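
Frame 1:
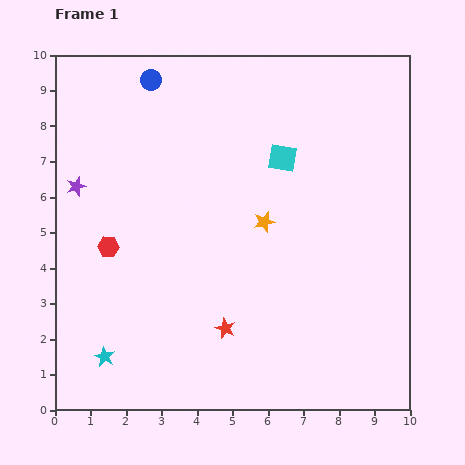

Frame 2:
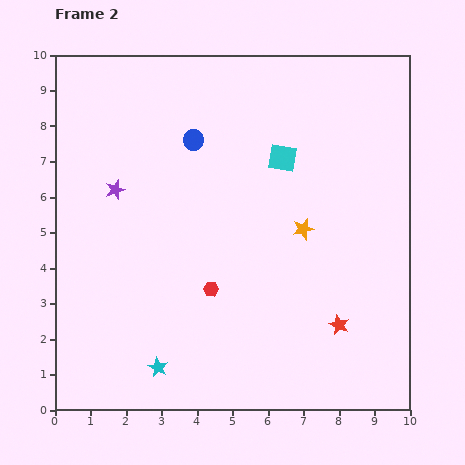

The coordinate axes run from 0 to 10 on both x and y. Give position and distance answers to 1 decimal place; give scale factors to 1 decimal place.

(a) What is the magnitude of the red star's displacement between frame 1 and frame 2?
3.2

The red star moved from (4.8, 2.3) to (8.0, 2.4), a distance of √(3.2² + 0.1²) ≈ 3.2.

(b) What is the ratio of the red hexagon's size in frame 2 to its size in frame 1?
0.7×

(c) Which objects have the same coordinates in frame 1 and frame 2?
the cyan square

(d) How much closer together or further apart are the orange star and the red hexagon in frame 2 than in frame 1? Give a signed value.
-1.4

Distance in frame 1: 4.5. Distance in frame 2: 3.1.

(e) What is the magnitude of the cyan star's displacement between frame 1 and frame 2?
1.5

The cyan star moved from (1.4, 1.5) to (2.9, 1.2), a distance of √(1.5² + 0.3²) ≈ 1.5.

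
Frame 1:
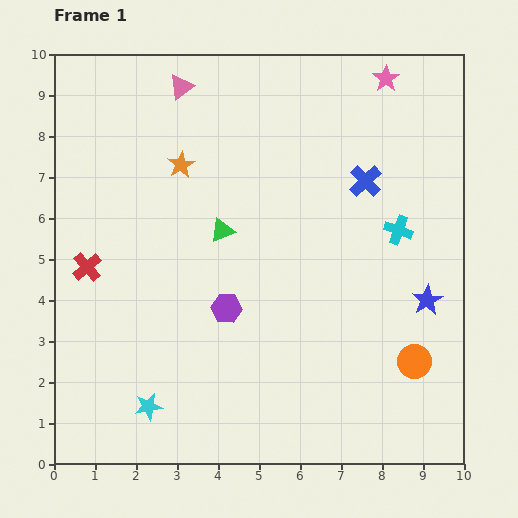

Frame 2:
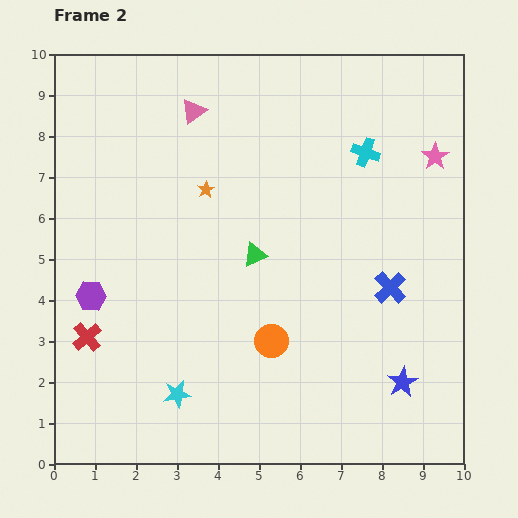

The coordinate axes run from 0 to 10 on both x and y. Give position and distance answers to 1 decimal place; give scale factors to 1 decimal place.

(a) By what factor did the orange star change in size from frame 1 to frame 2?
0.7×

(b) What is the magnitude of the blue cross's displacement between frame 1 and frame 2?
2.7

The blue cross moved from (7.6, 6.9) to (8.2, 4.3), a distance of √(0.6² + 2.6²) ≈ 2.7.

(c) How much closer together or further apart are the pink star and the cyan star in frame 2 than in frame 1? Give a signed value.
-1.3

Distance in frame 1: 9.9. Distance in frame 2: 8.6.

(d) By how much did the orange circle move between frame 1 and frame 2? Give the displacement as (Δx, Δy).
(-3.5, 0.5)

The orange circle was at (8.8, 2.5) in frame 1 and (5.3, 3.0) in frame 2.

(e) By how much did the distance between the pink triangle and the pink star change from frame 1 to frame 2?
+1.0

Distance in frame 1: 5.0. Distance in frame 2: 6.0.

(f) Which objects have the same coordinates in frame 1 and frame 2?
none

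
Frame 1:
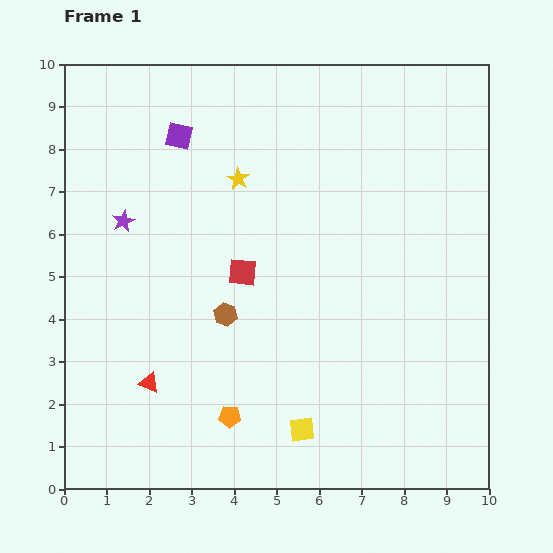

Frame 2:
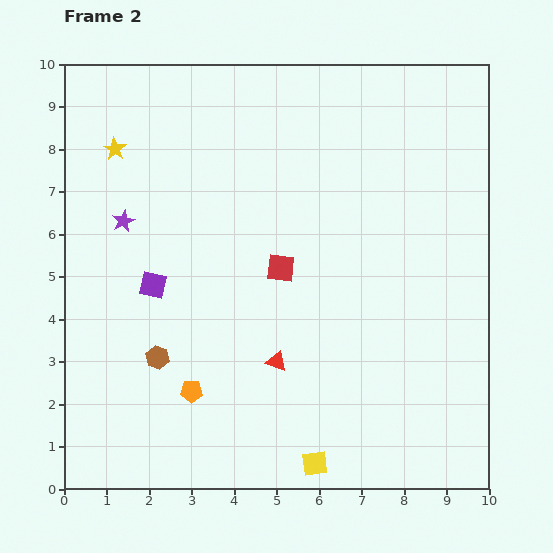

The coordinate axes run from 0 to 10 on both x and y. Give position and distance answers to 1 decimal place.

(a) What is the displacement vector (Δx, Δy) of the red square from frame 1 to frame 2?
(0.9, 0.1)

The red square was at (4.2, 5.1) in frame 1 and (5.1, 5.2) in frame 2.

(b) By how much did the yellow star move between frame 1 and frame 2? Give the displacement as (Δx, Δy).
(-2.9, 0.7)

The yellow star was at (4.1, 7.3) in frame 1 and (1.2, 8.0) in frame 2.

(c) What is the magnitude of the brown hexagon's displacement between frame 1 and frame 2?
1.9

The brown hexagon moved from (3.8, 4.1) to (2.2, 3.1), a distance of √(1.6² + 1.0²) ≈ 1.9.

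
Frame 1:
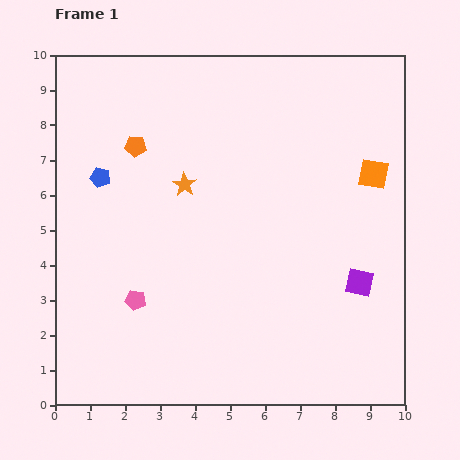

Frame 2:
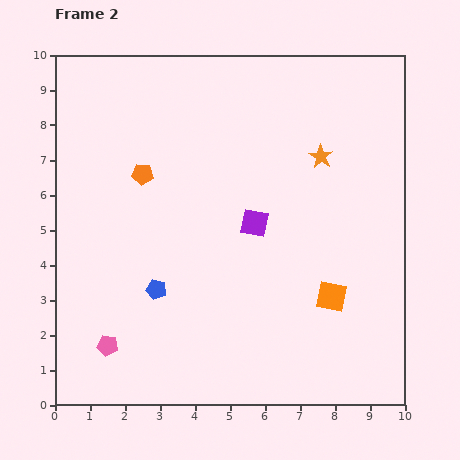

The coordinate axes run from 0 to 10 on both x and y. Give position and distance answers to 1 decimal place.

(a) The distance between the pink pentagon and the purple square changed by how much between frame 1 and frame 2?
-0.9

Distance in frame 1: 6.4. Distance in frame 2: 5.5.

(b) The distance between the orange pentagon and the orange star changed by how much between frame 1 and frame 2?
+3.3

Distance in frame 1: 1.8. Distance in frame 2: 5.1.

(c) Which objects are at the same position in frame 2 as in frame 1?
none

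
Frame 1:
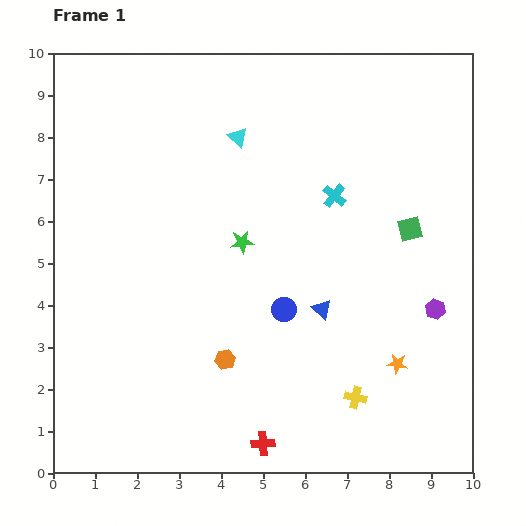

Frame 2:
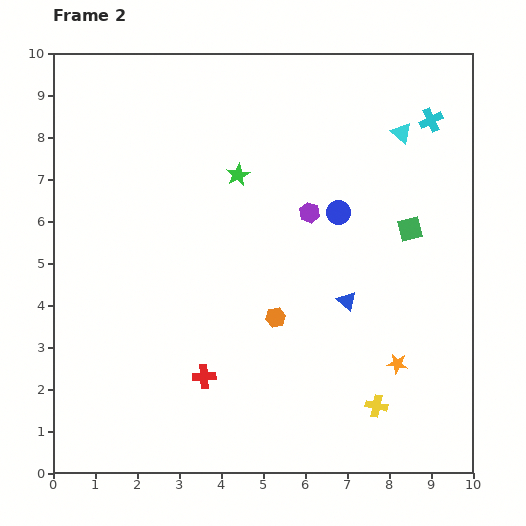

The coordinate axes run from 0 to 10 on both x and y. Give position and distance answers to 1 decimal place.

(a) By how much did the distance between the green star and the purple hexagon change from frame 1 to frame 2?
-3.0

Distance in frame 1: 4.9. Distance in frame 2: 1.9.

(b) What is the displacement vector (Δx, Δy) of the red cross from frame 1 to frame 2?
(-1.4, 1.6)

The red cross was at (5.0, 0.7) in frame 1 and (3.6, 2.3) in frame 2.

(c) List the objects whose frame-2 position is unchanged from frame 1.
the green square, the orange star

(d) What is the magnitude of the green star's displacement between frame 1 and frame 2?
1.6

The green star moved from (4.5, 5.5) to (4.4, 7.1), a distance of √(0.1² + 1.6²) ≈ 1.6.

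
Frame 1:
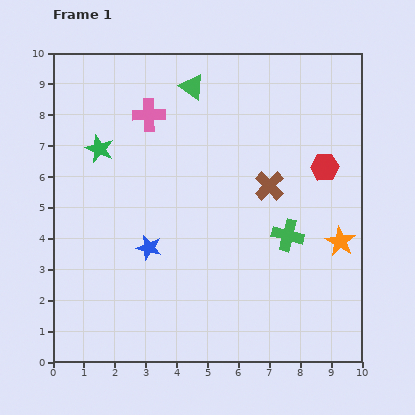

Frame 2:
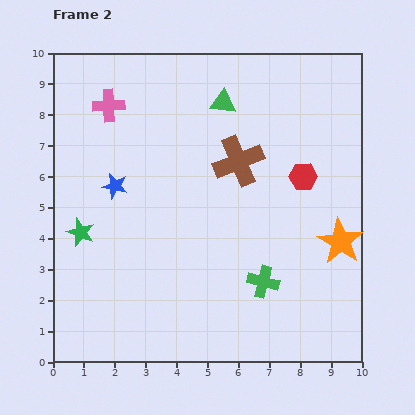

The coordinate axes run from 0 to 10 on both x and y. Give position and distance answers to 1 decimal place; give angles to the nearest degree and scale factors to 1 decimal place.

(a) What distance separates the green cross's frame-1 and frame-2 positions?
1.7

The green cross moved from (7.6, 4.1) to (6.8, 2.6), a distance of √(0.8² + 1.5²) ≈ 1.7.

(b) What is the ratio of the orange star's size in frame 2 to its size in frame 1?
1.6×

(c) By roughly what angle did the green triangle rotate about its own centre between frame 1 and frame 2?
30° counter-clockwise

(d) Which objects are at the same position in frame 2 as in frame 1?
the orange star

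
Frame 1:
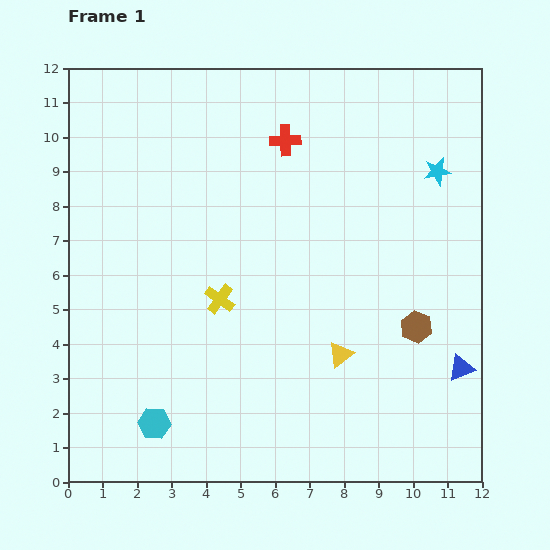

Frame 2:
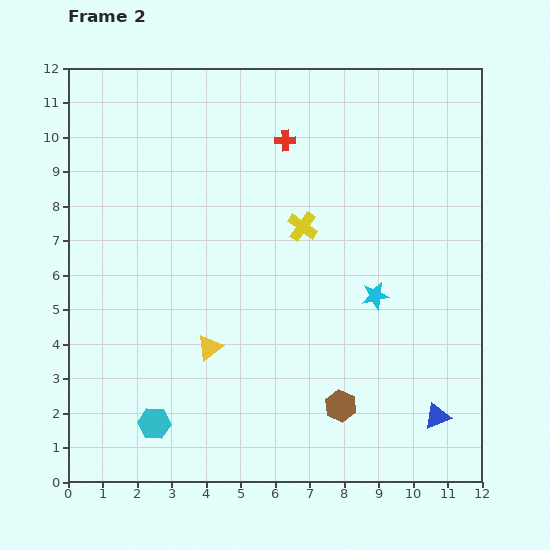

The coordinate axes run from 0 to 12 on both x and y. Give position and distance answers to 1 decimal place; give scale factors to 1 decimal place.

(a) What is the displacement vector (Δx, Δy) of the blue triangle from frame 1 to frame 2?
(-0.7, -1.4)

The blue triangle was at (11.4, 3.3) in frame 1 and (10.7, 1.9) in frame 2.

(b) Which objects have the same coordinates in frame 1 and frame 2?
the red cross, the cyan hexagon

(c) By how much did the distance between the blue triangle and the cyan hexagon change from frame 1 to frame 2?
-0.8

Distance in frame 1: 9.0. Distance in frame 2: 8.2.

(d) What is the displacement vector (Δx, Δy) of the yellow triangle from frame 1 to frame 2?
(-3.8, 0.2)

The yellow triangle was at (7.9, 3.7) in frame 1 and (4.1, 3.9) in frame 2.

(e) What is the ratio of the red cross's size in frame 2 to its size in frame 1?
0.7×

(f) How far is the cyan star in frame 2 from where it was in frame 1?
4.0

The cyan star moved from (10.7, 9.0) to (8.9, 5.4), a distance of √(1.8² + 3.6²) ≈ 4.0.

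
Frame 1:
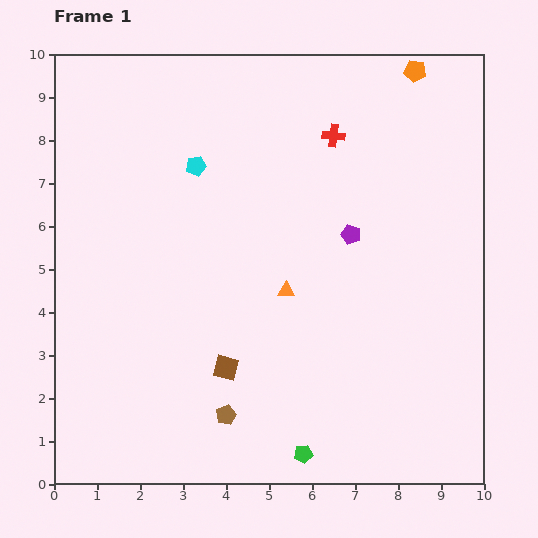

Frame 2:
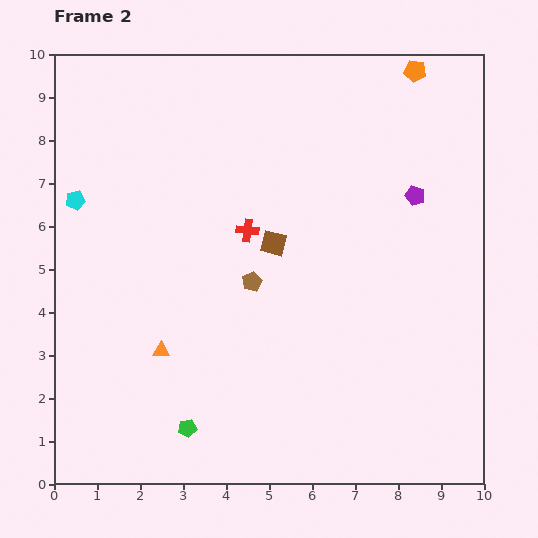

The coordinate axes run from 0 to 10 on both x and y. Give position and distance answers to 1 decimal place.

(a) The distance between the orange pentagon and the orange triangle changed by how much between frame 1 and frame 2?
+2.9

Distance in frame 1: 5.9. Distance in frame 2: 8.8.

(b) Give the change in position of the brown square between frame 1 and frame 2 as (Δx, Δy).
(1.1, 2.9)

The brown square was at (4.0, 2.7) in frame 1 and (5.1, 5.6) in frame 2.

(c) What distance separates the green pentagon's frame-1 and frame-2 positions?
2.8

The green pentagon moved from (5.8, 0.7) to (3.1, 1.3), a distance of √(2.7² + 0.6²) ≈ 2.8.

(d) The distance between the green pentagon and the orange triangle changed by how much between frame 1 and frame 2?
-1.9

Distance in frame 1: 3.8. Distance in frame 2: 1.9.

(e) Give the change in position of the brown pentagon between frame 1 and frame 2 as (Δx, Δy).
(0.6, 3.1)

The brown pentagon was at (4.0, 1.6) in frame 1 and (4.6, 4.7) in frame 2.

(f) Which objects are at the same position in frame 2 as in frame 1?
the orange pentagon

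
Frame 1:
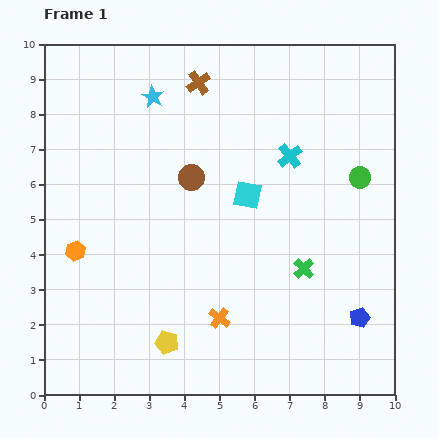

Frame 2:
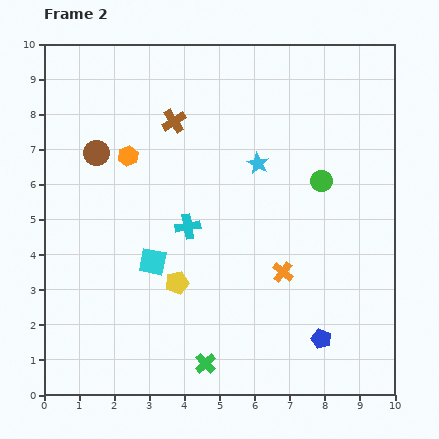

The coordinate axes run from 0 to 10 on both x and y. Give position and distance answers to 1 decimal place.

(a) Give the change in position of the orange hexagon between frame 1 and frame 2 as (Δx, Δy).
(1.5, 2.7)

The orange hexagon was at (0.9, 4.1) in frame 1 and (2.4, 6.8) in frame 2.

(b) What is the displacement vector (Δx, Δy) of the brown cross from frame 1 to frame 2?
(-0.7, -1.1)

The brown cross was at (4.4, 8.9) in frame 1 and (3.7, 7.8) in frame 2.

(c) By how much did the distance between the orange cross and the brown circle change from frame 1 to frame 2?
+2.2

Distance in frame 1: 4.1. Distance in frame 2: 6.3.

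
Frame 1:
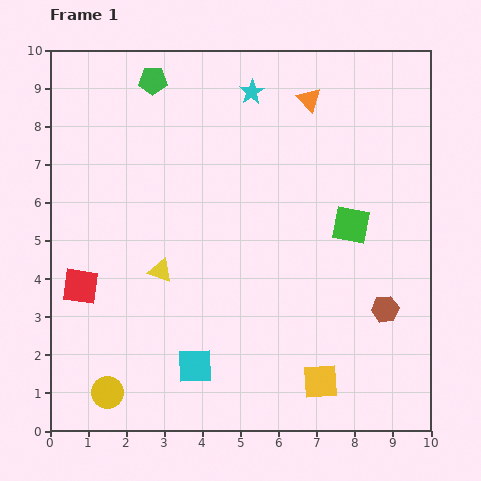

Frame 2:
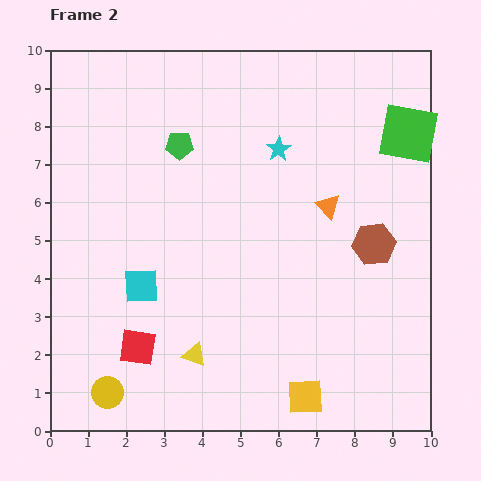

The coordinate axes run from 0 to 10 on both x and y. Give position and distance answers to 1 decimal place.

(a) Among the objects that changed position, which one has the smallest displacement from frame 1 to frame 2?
the yellow square

(moved 0.6)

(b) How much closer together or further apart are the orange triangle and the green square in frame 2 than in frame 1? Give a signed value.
-0.7

Distance in frame 1: 3.5. Distance in frame 2: 2.8.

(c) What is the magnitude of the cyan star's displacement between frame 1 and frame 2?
1.7

The cyan star moved from (5.3, 8.9) to (6.0, 7.4), a distance of √(0.7² + 1.5²) ≈ 1.7.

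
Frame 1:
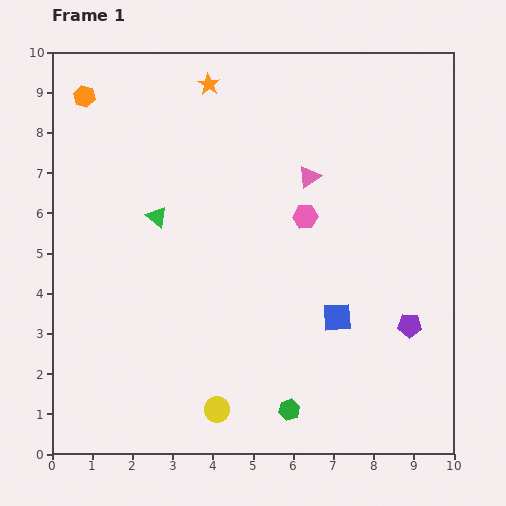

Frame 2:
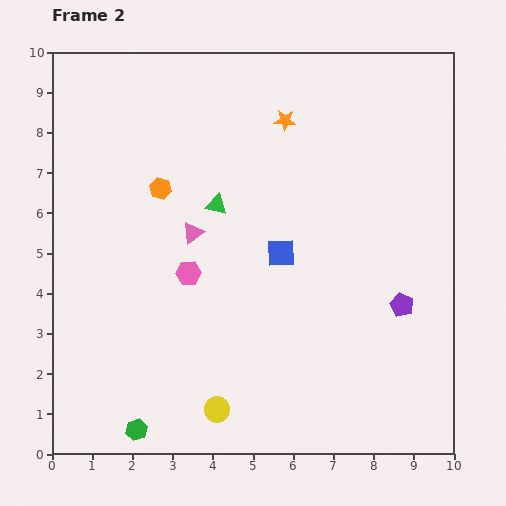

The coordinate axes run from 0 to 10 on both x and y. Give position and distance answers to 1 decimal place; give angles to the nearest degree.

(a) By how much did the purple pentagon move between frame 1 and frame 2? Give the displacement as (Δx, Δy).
(-0.2, 0.5)

The purple pentagon was at (8.9, 3.2) in frame 1 and (8.7, 3.7) in frame 2.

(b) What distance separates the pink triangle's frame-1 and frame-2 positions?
3.2

The pink triangle moved from (6.4, 6.9) to (3.5, 5.5), a distance of √(2.9² + 1.4²) ≈ 3.2.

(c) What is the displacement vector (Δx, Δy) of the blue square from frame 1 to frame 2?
(-1.4, 1.6)

The blue square was at (7.1, 3.4) in frame 1 and (5.7, 5.0) in frame 2.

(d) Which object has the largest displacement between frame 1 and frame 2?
the green hexagon

(moved 3.8; next 3.2)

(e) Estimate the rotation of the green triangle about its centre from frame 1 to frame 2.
25° counter-clockwise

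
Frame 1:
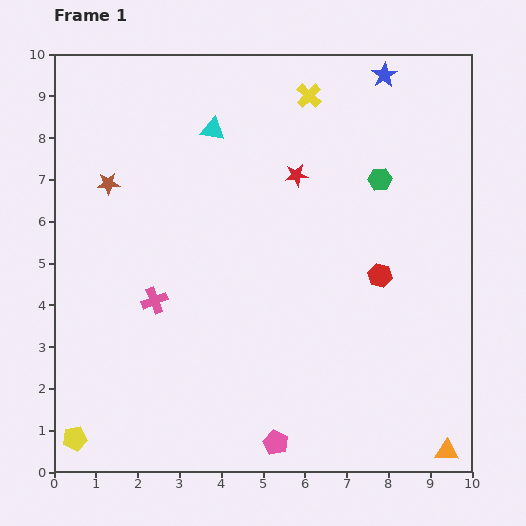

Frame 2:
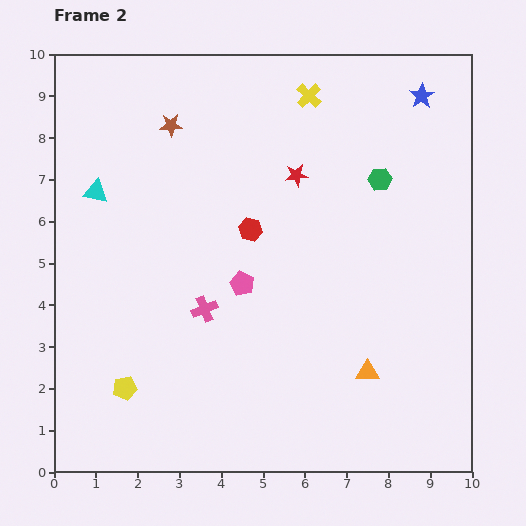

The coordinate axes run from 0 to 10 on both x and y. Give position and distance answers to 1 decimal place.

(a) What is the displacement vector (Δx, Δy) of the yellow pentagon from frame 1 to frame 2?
(1.2, 1.2)

The yellow pentagon was at (0.5, 0.8) in frame 1 and (1.7, 2.0) in frame 2.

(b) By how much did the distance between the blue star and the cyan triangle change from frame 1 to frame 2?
+3.8

Distance in frame 1: 4.3. Distance in frame 2: 8.1.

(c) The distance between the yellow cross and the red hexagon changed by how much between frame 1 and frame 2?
-1.1

Distance in frame 1: 4.6. Distance in frame 2: 3.5.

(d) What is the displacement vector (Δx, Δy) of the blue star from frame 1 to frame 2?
(0.9, -0.5)

The blue star was at (7.9, 9.5) in frame 1 and (8.8, 9.0) in frame 2.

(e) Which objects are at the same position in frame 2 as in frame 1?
the green hexagon, the red star, the yellow cross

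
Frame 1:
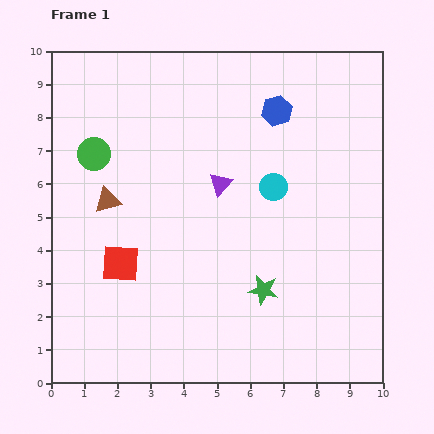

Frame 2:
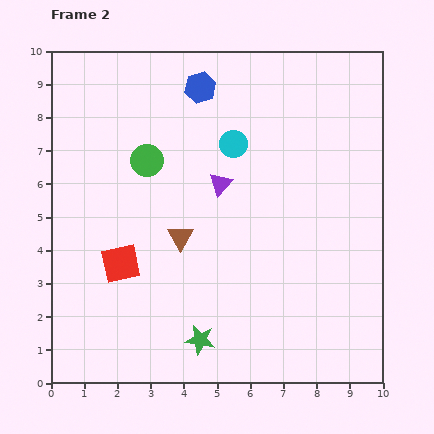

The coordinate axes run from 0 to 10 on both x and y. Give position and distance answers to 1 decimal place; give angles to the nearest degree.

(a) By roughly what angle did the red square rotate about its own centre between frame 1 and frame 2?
16° counter-clockwise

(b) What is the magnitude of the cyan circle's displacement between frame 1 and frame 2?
1.8

The cyan circle moved from (6.7, 5.9) to (5.5, 7.2), a distance of √(1.2² + 1.3²) ≈ 1.8.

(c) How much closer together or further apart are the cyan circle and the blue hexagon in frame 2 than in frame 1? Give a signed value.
-0.3

Distance in frame 1: 2.3. Distance in frame 2: 2.0.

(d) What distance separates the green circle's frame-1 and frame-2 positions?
1.6

The green circle moved from (1.3, 6.9) to (2.9, 6.7), a distance of √(1.6² + 0.2²) ≈ 1.6.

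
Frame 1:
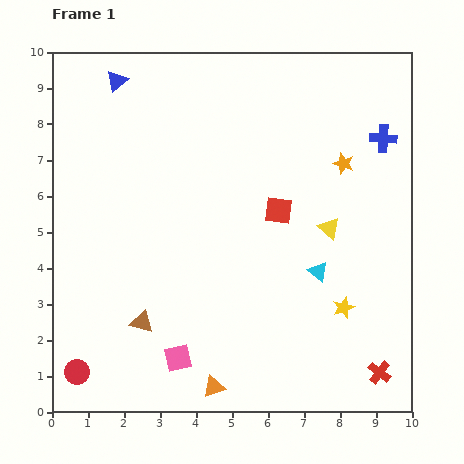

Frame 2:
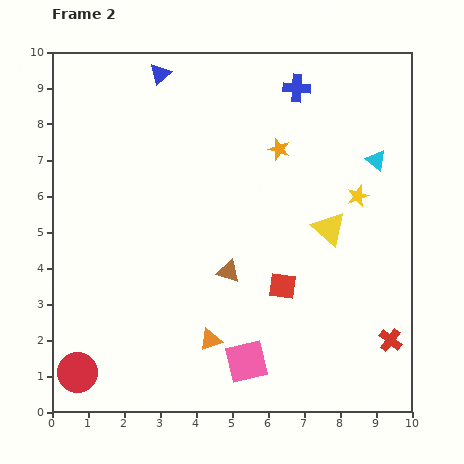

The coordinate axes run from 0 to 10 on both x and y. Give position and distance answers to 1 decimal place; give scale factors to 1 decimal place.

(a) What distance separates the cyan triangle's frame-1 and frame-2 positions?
3.5

The cyan triangle moved from (7.4, 3.9) to (9.0, 7.0), a distance of √(1.6² + 3.1²) ≈ 3.5.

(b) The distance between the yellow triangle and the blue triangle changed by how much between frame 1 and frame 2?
-0.8

Distance in frame 1: 7.2. Distance in frame 2: 6.4.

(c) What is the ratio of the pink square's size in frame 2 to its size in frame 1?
1.5×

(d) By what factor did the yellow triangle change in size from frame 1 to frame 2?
1.6×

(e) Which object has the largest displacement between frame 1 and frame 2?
the cyan triangle

(moved 3.5; next 3.1)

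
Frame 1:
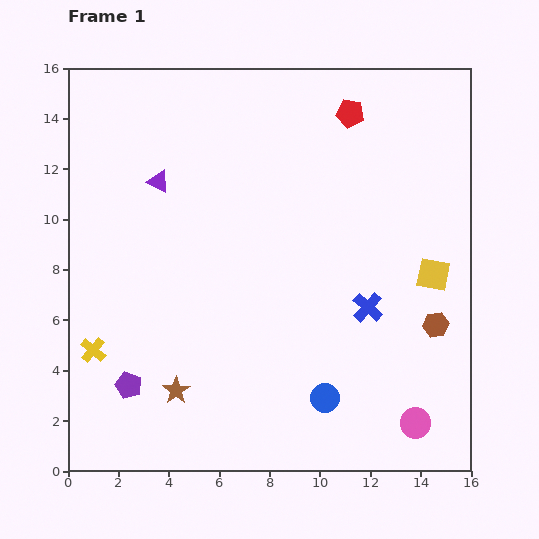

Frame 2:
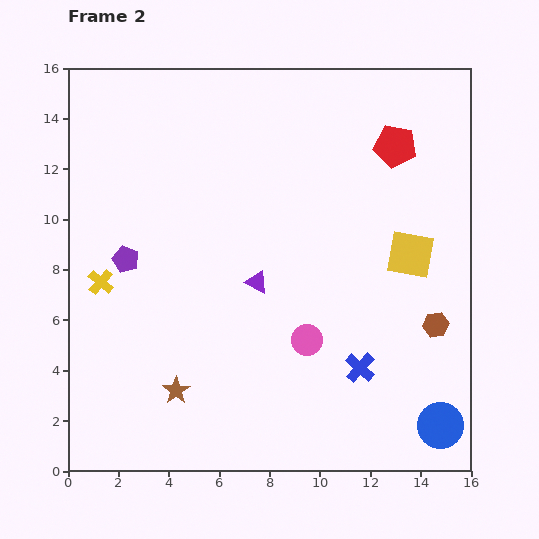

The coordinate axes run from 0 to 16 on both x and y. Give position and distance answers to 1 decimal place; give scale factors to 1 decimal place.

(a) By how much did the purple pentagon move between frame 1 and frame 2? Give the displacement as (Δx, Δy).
(-0.1, 5.0)

The purple pentagon was at (2.4, 3.4) in frame 1 and (2.3, 8.4) in frame 2.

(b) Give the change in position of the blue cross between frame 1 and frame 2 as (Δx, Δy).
(-0.3, -2.4)

The blue cross was at (11.9, 6.5) in frame 1 and (11.6, 4.1) in frame 2.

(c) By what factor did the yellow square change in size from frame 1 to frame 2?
1.4×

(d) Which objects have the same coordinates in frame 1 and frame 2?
the brown star, the brown hexagon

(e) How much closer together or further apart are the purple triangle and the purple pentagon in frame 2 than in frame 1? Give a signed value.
-2.9

Distance in frame 1: 8.2. Distance in frame 2: 5.3.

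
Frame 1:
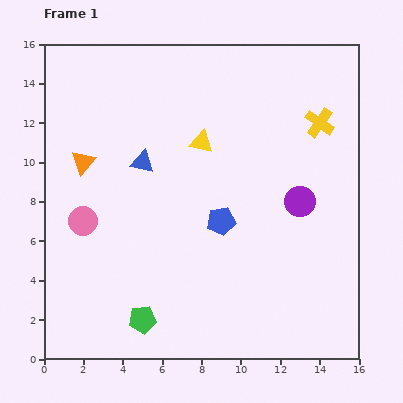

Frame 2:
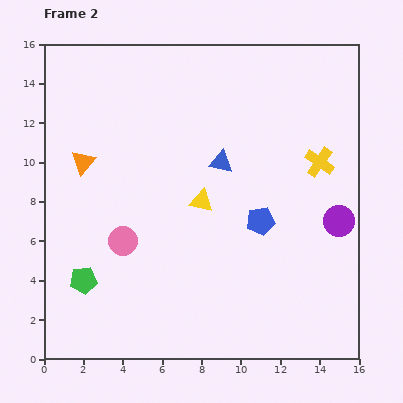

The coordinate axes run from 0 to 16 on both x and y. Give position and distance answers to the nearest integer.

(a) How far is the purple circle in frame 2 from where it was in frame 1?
2

The purple circle moved from (13, 8) to (15, 7), a distance of √(2² + 1²) ≈ 2.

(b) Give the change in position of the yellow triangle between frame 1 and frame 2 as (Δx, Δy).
(0, -3)

The yellow triangle was at (8, 11) in frame 1 and (8, 8) in frame 2.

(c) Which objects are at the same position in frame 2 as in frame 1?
the orange triangle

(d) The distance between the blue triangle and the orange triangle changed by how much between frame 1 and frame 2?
+4

Distance in frame 1: 3. Distance in frame 2: 7.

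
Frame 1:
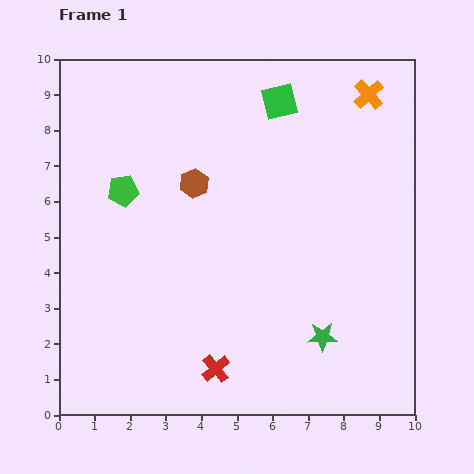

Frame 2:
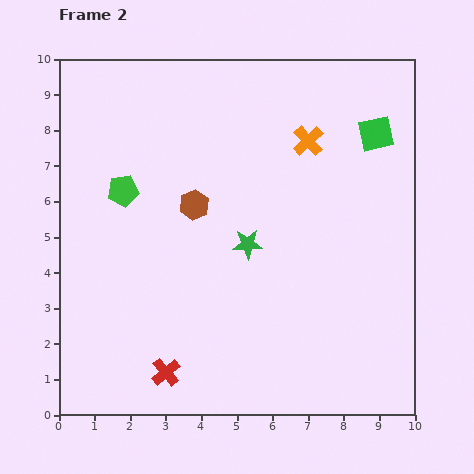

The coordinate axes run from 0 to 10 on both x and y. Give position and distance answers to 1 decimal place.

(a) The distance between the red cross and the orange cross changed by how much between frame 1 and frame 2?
-1.2

Distance in frame 1: 8.8. Distance in frame 2: 7.6.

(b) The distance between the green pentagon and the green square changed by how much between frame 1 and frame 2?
+2.2

Distance in frame 1: 5.1. Distance in frame 2: 7.3.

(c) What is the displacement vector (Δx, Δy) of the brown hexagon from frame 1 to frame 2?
(0.0, -0.6)

The brown hexagon was at (3.8, 6.5) in frame 1 and (3.8, 5.9) in frame 2.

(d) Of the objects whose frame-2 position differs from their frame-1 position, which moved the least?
the brown hexagon

(moved 0.6)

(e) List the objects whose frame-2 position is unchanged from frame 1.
the green pentagon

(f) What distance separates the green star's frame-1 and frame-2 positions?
3.3

The green star moved from (7.4, 2.2) to (5.3, 4.8), a distance of √(2.1² + 2.6²) ≈ 3.3.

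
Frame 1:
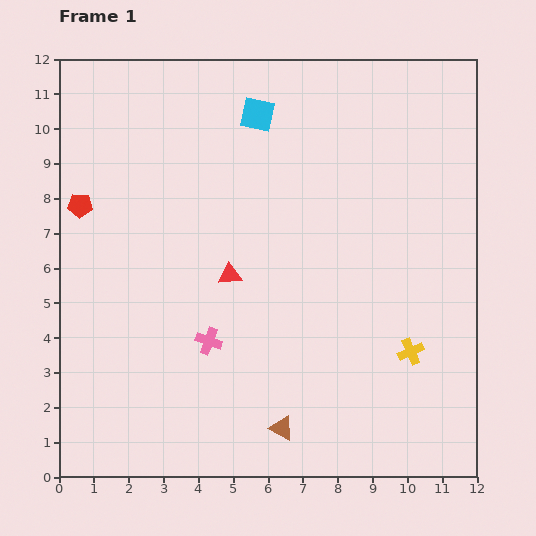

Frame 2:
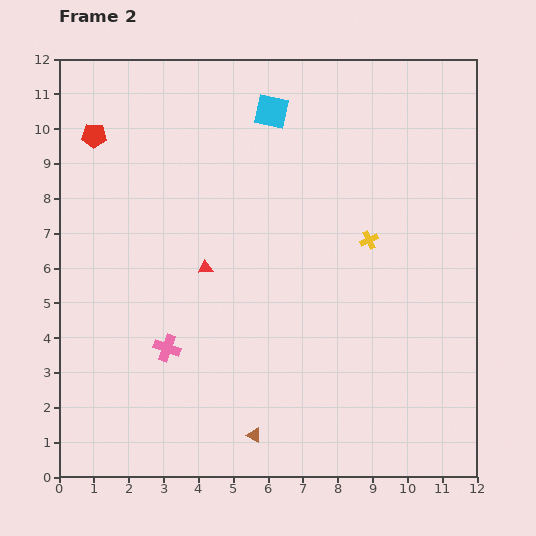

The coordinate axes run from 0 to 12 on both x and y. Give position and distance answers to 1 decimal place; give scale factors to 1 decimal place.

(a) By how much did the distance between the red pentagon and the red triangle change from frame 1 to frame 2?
+0.3

Distance in frame 1: 4.7. Distance in frame 2: 5.0.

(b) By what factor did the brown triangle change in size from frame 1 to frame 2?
0.6×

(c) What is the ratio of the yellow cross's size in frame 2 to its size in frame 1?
0.7×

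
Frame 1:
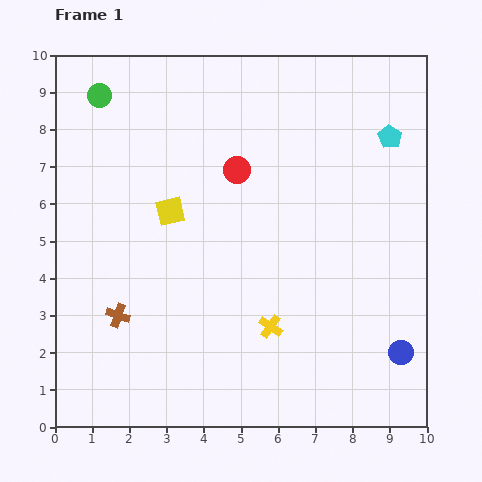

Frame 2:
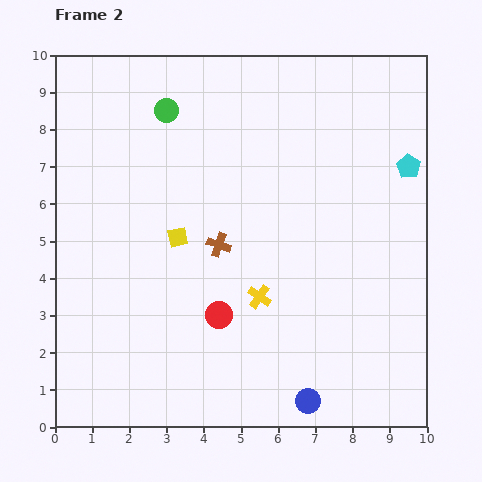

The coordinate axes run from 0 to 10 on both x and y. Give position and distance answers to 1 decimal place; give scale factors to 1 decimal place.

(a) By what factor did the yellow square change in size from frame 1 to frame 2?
0.7×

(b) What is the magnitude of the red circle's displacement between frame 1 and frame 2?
3.9

The red circle moved from (4.9, 6.9) to (4.4, 3.0), a distance of √(0.5² + 3.9²) ≈ 3.9.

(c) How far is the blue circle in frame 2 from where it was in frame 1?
2.8

The blue circle moved from (9.3, 2.0) to (6.8, 0.7), a distance of √(2.5² + 1.3²) ≈ 2.8.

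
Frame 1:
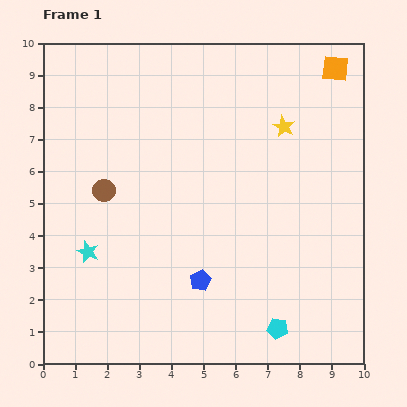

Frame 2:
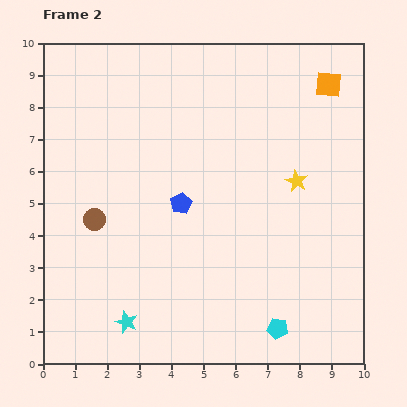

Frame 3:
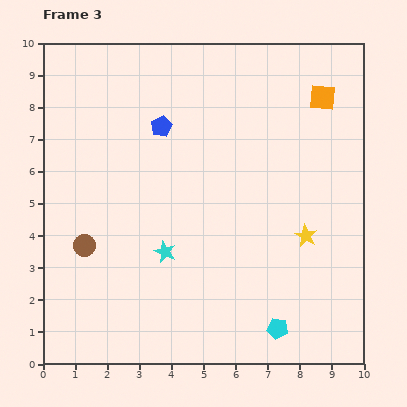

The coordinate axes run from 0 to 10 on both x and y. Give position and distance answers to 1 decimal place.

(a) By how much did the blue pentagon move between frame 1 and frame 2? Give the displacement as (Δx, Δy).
(-0.6, 2.4)

The blue pentagon was at (4.9, 2.6) in frame 1 and (4.3, 5.0) in frame 2.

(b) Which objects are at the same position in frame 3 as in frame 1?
the cyan pentagon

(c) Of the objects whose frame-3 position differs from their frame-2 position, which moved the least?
the orange square

(moved 0.4)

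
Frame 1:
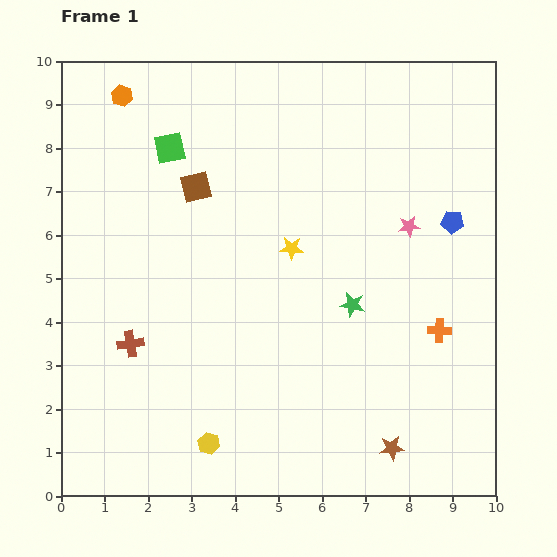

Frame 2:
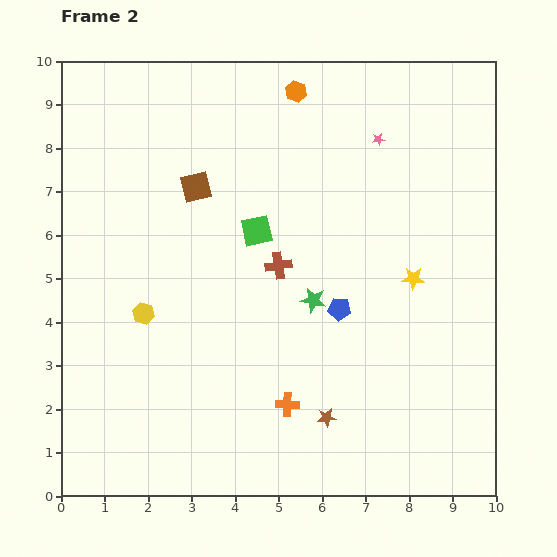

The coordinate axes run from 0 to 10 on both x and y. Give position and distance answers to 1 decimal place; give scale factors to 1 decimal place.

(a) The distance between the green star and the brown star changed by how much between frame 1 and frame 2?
-0.7

Distance in frame 1: 3.4. Distance in frame 2: 2.7.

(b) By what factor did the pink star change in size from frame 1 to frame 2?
0.6×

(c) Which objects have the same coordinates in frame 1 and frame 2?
the brown square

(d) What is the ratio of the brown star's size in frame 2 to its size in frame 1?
0.8×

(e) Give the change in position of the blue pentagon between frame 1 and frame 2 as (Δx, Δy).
(-2.6, -2.0)

The blue pentagon was at (9.0, 6.3) in frame 1 and (6.4, 4.3) in frame 2.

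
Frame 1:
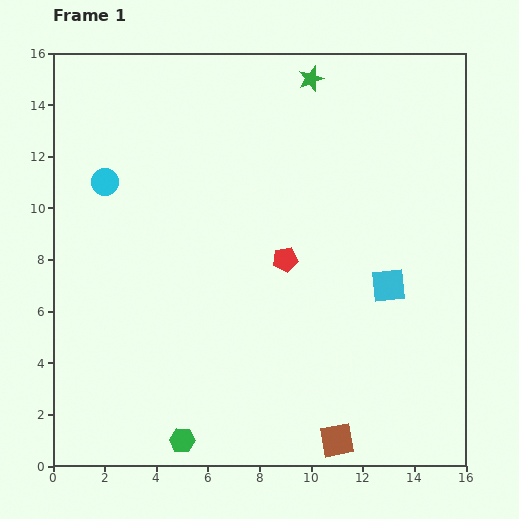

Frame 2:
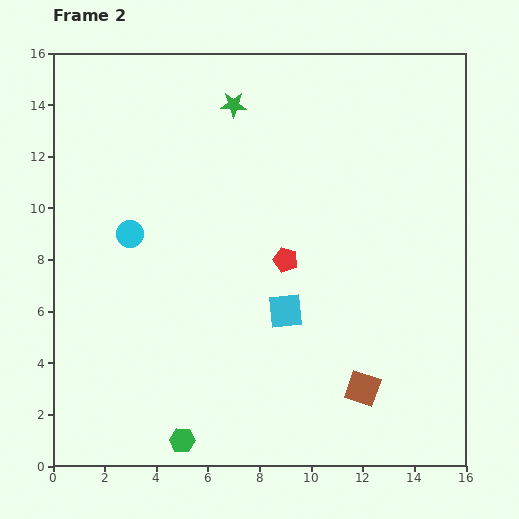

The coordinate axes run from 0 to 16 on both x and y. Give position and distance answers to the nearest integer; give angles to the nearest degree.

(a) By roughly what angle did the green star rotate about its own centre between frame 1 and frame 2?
20° clockwise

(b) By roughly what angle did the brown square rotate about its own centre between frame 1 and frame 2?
29° clockwise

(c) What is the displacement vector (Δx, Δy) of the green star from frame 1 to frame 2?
(-3, -1)

The green star was at (10, 15) in frame 1 and (7, 14) in frame 2.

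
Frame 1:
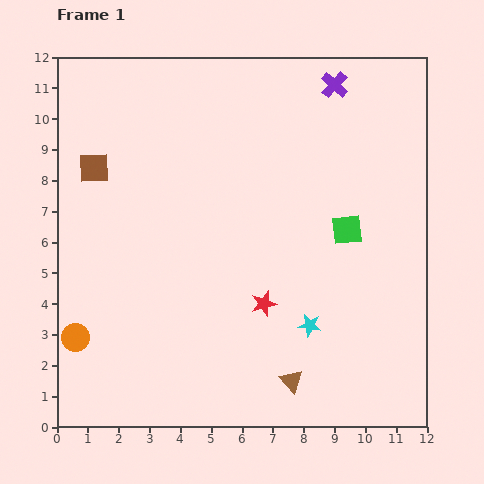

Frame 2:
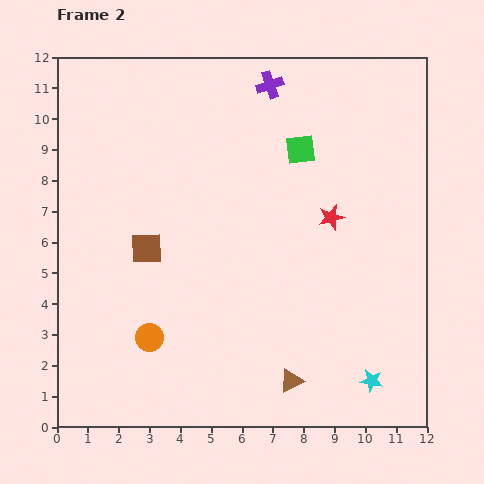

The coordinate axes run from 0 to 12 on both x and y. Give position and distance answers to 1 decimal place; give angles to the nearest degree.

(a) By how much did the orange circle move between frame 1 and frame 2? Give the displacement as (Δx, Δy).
(2.4, 0.0)

The orange circle was at (0.6, 2.9) in frame 1 and (3.0, 2.9) in frame 2.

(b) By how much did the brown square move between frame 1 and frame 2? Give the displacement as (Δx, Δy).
(1.7, -2.6)

The brown square was at (1.2, 8.4) in frame 1 and (2.9, 5.8) in frame 2.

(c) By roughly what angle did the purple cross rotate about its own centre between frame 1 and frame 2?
29° clockwise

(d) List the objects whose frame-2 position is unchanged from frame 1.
the brown triangle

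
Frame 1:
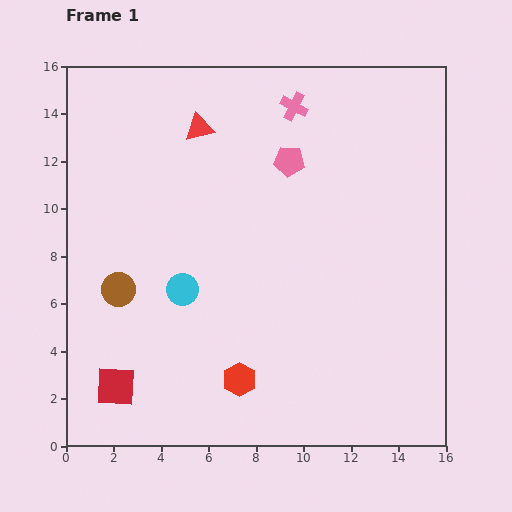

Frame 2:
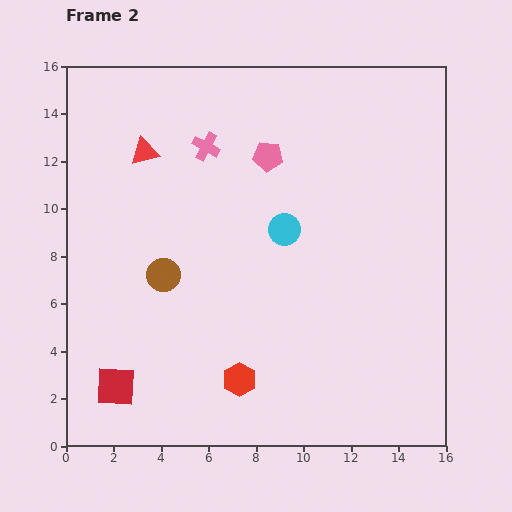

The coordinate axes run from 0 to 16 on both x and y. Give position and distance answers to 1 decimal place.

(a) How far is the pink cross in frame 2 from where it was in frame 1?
4.1

The pink cross moved from (9.6, 14.3) to (5.9, 12.6), a distance of √(3.7² + 1.7²) ≈ 4.1.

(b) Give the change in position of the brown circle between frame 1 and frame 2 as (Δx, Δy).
(1.9, 0.6)

The brown circle was at (2.2, 6.6) in frame 1 and (4.1, 7.2) in frame 2.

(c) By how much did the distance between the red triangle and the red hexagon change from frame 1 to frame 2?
-0.3

Distance in frame 1: 10.7. Distance in frame 2: 10.4.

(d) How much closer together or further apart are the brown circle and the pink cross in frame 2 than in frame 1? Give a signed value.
-5.0

Distance in frame 1: 10.7. Distance in frame 2: 5.7.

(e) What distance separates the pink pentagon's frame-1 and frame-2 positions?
0.9

The pink pentagon moved from (9.4, 12.0) to (8.5, 12.2), a distance of √(0.9² + 0.2²) ≈ 0.9.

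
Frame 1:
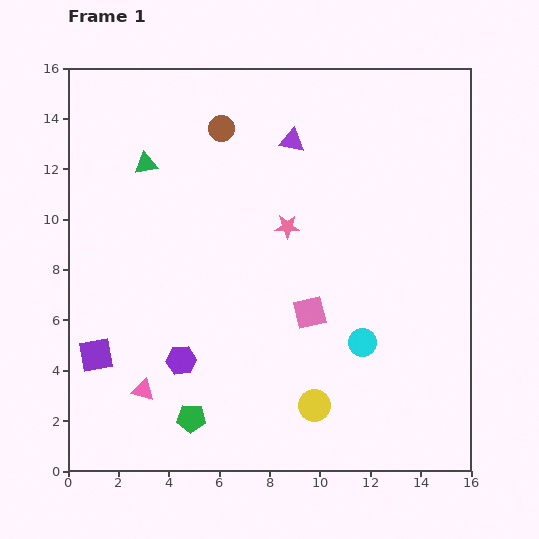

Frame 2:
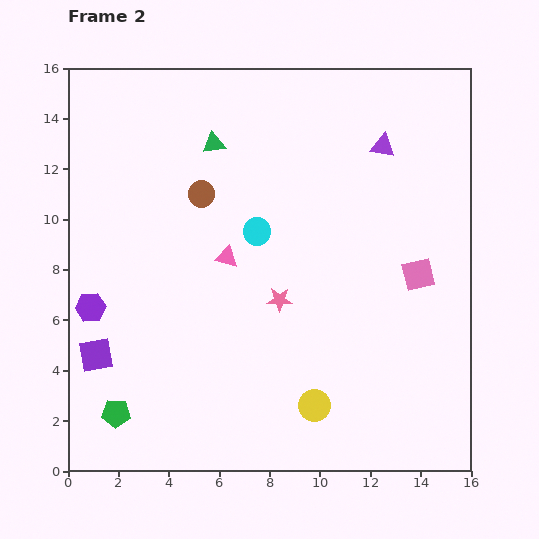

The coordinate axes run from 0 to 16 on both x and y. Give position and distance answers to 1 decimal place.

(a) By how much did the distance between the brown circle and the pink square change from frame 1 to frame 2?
+1.1

Distance in frame 1: 8.1. Distance in frame 2: 9.2.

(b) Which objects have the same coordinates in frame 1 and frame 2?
the purple square, the yellow circle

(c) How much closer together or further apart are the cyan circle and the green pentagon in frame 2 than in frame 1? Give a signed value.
+1.7

Distance in frame 1: 7.4. Distance in frame 2: 9.1.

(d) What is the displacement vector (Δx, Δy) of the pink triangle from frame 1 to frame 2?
(3.3, 5.3)

The pink triangle was at (3.0, 3.2) in frame 1 and (6.3, 8.5) in frame 2.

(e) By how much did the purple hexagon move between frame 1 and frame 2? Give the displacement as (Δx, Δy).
(-3.6, 2.1)

The purple hexagon was at (4.5, 4.4) in frame 1 and (0.9, 6.5) in frame 2.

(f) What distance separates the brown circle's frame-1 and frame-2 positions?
2.7

The brown circle moved from (6.1, 13.6) to (5.3, 11.0), a distance of √(0.8² + 2.6²) ≈ 2.7.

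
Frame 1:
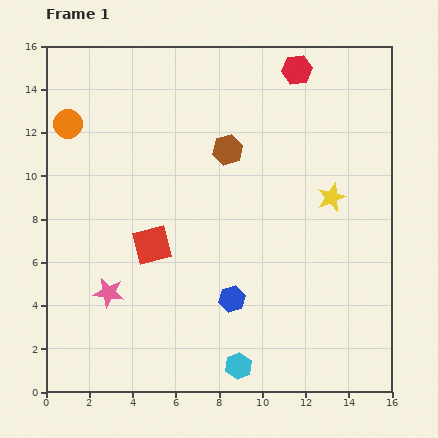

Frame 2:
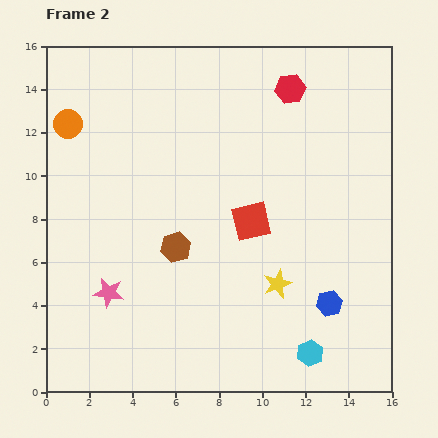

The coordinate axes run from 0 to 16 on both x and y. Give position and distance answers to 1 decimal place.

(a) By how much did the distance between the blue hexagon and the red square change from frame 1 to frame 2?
+0.7

Distance in frame 1: 4.5. Distance in frame 2: 5.2.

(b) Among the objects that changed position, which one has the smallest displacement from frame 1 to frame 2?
the red hexagon

(moved 0.9)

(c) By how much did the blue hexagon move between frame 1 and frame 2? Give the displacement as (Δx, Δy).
(4.5, -0.2)

The blue hexagon was at (8.6, 4.3) in frame 1 and (13.1, 4.1) in frame 2.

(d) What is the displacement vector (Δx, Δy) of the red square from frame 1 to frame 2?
(4.6, 1.1)

The red square was at (4.9, 6.8) in frame 1 and (9.5, 7.9) in frame 2.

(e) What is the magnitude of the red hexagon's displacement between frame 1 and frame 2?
0.9

The red hexagon moved from (11.6, 14.9) to (11.3, 14.0), a distance of √(0.3² + 0.9²) ≈ 0.9.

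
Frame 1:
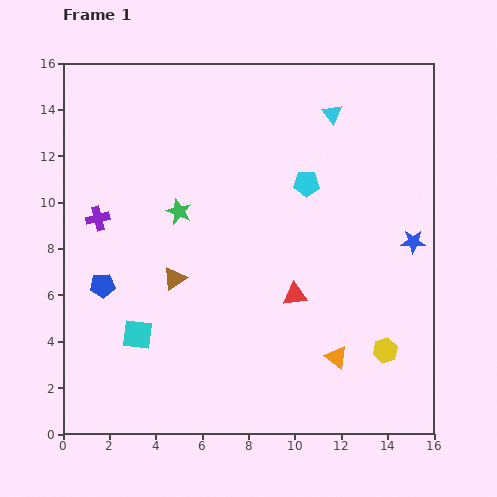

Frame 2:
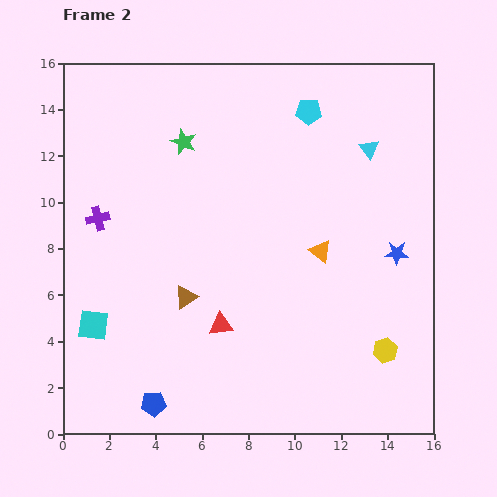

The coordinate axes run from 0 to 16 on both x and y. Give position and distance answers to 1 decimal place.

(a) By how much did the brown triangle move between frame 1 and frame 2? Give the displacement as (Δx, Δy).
(0.5, -0.8)

The brown triangle was at (4.8, 6.7) in frame 1 and (5.3, 5.9) in frame 2.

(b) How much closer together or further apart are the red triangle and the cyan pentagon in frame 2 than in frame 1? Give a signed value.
+5.2

Distance in frame 1: 4.8. Distance in frame 2: 10.0.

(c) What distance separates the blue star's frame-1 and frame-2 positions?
0.9

The blue star moved from (15.1, 8.3) to (14.4, 7.8), a distance of √(0.7² + 0.5²) ≈ 0.9.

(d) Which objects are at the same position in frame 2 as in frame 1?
the yellow hexagon, the purple cross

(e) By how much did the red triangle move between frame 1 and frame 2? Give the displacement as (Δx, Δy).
(-3.2, -1.3)

The red triangle was at (10.0, 6.0) in frame 1 and (6.8, 4.7) in frame 2.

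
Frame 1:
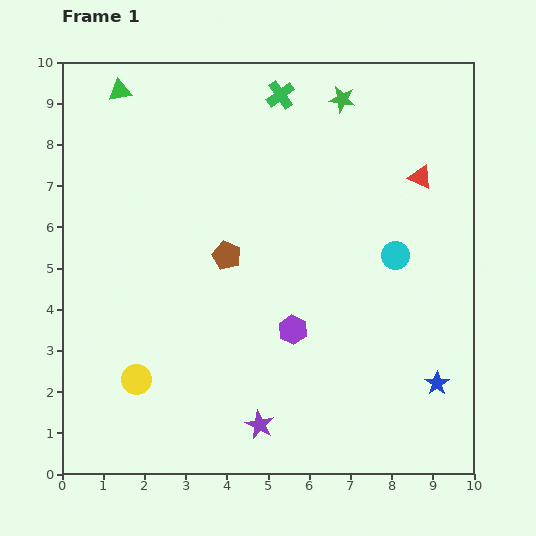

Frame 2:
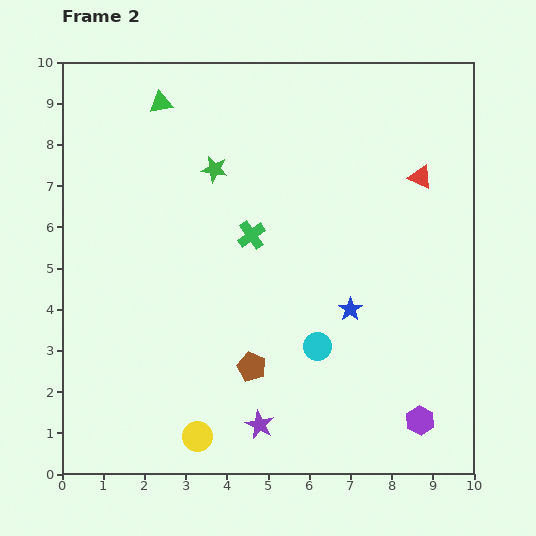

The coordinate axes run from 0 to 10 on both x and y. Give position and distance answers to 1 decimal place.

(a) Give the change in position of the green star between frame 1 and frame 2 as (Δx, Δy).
(-3.1, -1.7)

The green star was at (6.8, 9.1) in frame 1 and (3.7, 7.4) in frame 2.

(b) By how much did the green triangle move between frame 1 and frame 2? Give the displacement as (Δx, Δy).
(1.0, -0.3)

The green triangle was at (1.4, 9.3) in frame 1 and (2.4, 9.0) in frame 2.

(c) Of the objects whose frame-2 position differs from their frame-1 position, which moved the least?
the green triangle

(moved 1.0)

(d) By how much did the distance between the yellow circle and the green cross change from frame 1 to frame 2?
-2.6

Distance in frame 1: 7.7. Distance in frame 2: 5.1.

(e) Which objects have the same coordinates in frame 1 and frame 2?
the red triangle, the purple star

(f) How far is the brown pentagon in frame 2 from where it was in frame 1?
2.8

The brown pentagon moved from (4.0, 5.3) to (4.6, 2.6), a distance of √(0.6² + 2.7²) ≈ 2.8.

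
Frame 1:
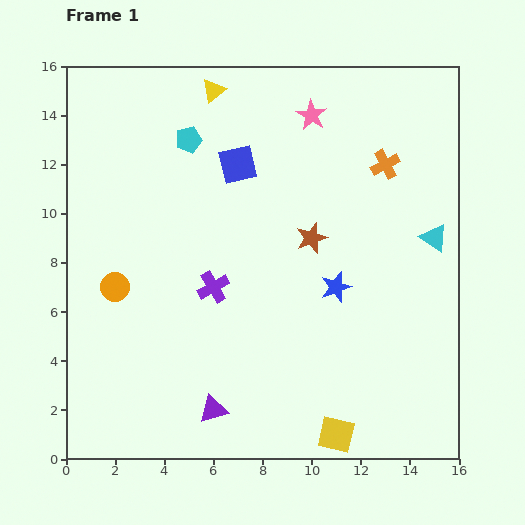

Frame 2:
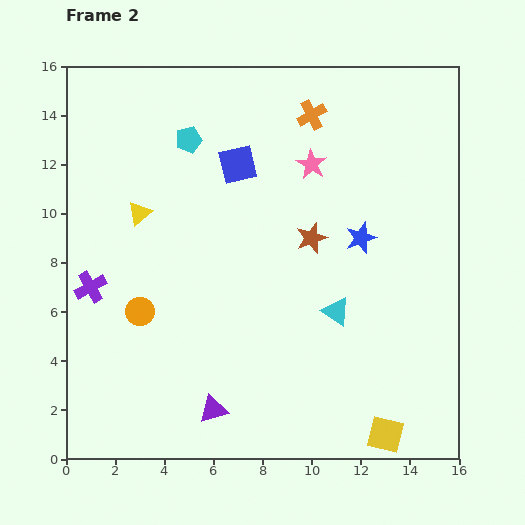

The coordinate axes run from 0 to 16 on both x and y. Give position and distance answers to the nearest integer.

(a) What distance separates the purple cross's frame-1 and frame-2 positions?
5

The purple cross moved from (6, 7) to (1, 7), a distance of √(5² + 0²) ≈ 5.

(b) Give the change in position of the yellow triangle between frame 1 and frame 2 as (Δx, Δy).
(-3, -5)

The yellow triangle was at (6, 15) in frame 1 and (3, 10) in frame 2.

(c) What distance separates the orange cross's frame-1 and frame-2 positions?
4

The orange cross moved from (13, 12) to (10, 14), a distance of √(3² + 2²) ≈ 4.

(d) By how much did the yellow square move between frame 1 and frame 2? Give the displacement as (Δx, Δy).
(2, 0)

The yellow square was at (11, 1) in frame 1 and (13, 1) in frame 2.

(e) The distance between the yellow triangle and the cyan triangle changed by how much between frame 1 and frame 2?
-2

Distance in frame 1: 11. Distance in frame 2: 9.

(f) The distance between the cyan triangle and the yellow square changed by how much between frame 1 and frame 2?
-4

Distance in frame 1: 9. Distance in frame 2: 5.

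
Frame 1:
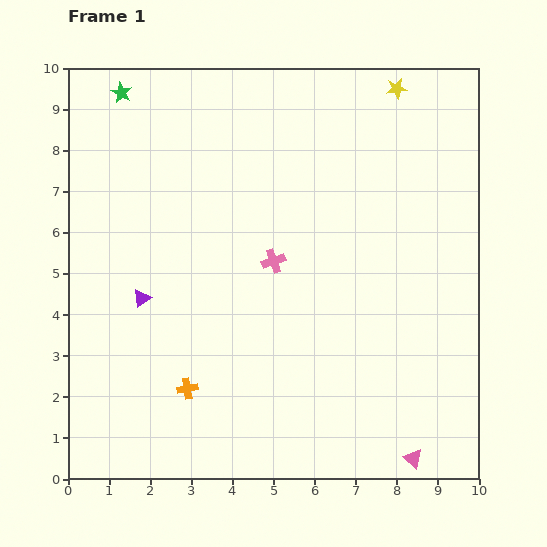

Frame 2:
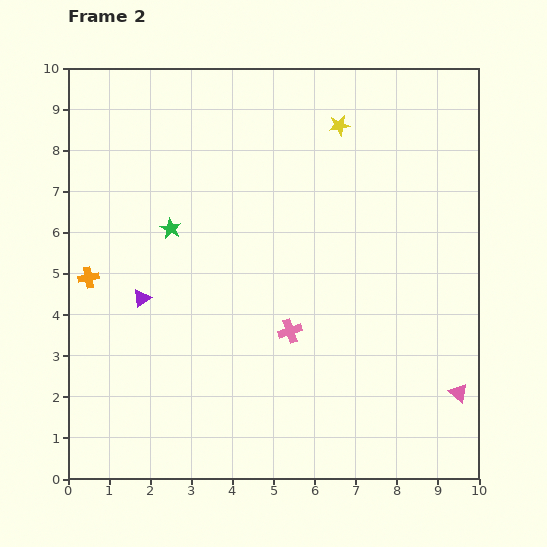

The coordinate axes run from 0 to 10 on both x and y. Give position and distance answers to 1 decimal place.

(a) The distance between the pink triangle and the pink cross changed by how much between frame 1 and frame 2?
-1.5

Distance in frame 1: 5.9. Distance in frame 2: 4.4.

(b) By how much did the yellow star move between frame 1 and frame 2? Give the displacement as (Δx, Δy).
(-1.4, -0.9)

The yellow star was at (8.0, 9.5) in frame 1 and (6.6, 8.6) in frame 2.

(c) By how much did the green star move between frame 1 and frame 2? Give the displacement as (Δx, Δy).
(1.2, -3.3)

The green star was at (1.3, 9.4) in frame 1 and (2.5, 6.1) in frame 2.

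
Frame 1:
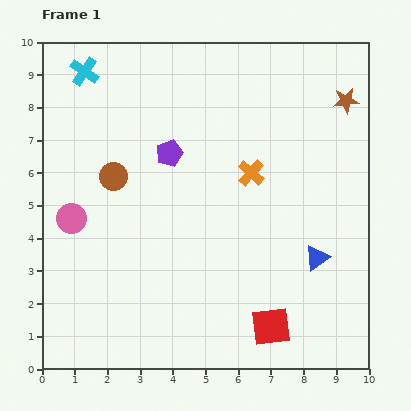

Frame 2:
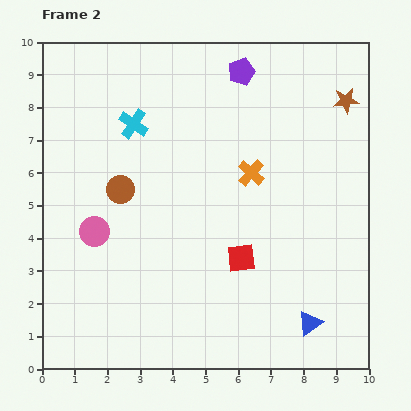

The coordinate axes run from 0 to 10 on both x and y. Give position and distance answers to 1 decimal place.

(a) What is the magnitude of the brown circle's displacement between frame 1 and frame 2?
0.4

The brown circle moved from (2.2, 5.9) to (2.4, 5.5), a distance of √(0.2² + 0.4²) ≈ 0.4.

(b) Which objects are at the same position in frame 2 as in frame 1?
the orange cross, the brown star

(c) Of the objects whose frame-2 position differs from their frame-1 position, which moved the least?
the brown circle

(moved 0.4)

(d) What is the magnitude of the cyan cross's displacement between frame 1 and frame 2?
2.2

The cyan cross moved from (1.3, 9.1) to (2.8, 7.5), a distance of √(1.5² + 1.6²) ≈ 2.2.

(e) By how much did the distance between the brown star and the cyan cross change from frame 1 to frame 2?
-1.6

Distance in frame 1: 8.1. Distance in frame 2: 6.5.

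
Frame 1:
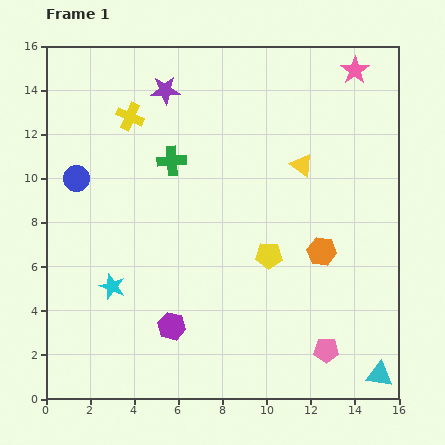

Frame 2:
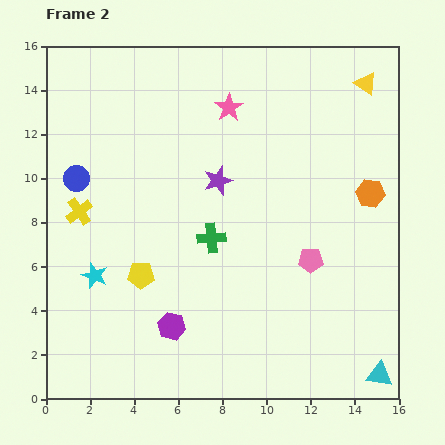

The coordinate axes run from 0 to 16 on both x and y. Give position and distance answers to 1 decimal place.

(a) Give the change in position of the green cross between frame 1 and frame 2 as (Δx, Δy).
(1.8, -3.5)

The green cross was at (5.7, 10.8) in frame 1 and (7.5, 7.3) in frame 2.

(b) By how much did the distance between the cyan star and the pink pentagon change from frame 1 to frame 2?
-0.3

Distance in frame 1: 10.1. Distance in frame 2: 9.8.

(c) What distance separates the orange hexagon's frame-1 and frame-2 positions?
3.4

The orange hexagon moved from (12.5, 6.7) to (14.7, 9.3), a distance of √(2.2² + 2.6²) ≈ 3.4.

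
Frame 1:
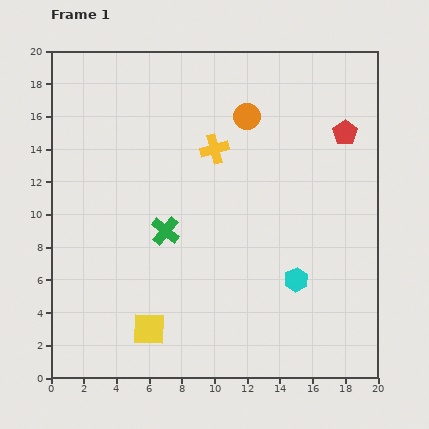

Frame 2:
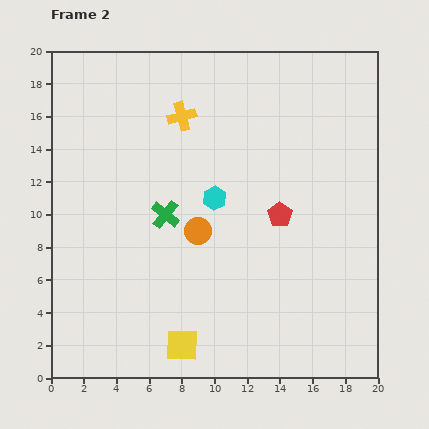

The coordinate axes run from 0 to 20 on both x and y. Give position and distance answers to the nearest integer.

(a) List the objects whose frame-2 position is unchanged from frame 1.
none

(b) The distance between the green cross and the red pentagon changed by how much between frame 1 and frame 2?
-6

Distance in frame 1: 13. Distance in frame 2: 7.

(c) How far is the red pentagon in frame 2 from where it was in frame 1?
6

The red pentagon moved from (18, 15) to (14, 10), a distance of √(4² + 5²) ≈ 6.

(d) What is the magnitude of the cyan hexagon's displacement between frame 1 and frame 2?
7

The cyan hexagon moved from (15, 6) to (10, 11), a distance of √(5² + 5²) ≈ 7.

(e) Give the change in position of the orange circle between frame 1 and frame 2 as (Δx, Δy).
(-3, -7)

The orange circle was at (12, 16) in frame 1 and (9, 9) in frame 2.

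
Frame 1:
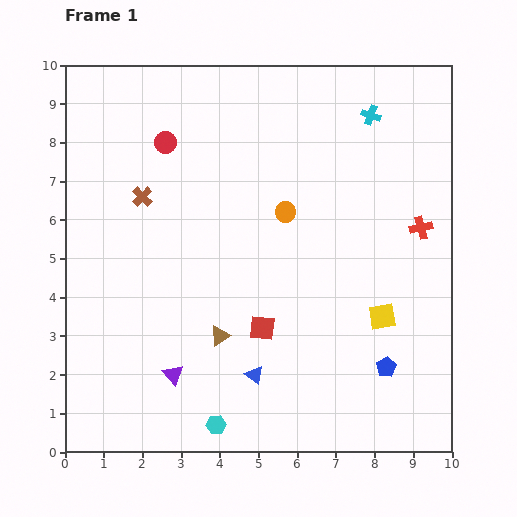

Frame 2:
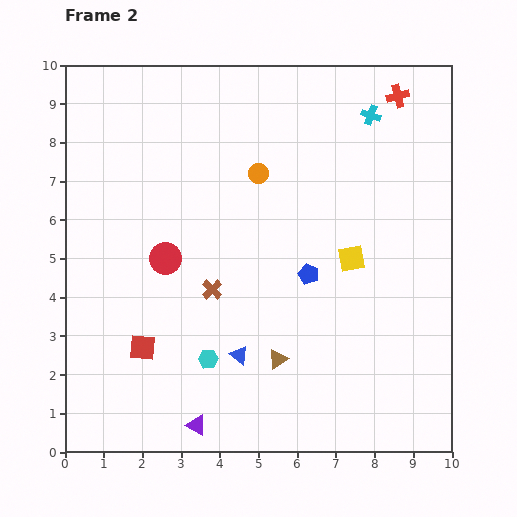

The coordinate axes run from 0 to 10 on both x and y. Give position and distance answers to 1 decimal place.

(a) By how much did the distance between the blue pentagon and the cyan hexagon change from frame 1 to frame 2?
-1.2

Distance in frame 1: 4.6. Distance in frame 2: 3.4.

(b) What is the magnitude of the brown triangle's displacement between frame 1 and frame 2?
1.6

The brown triangle moved from (4.0, 3.0) to (5.5, 2.4), a distance of √(1.5² + 0.6²) ≈ 1.6.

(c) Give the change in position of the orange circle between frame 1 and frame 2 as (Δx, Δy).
(-0.7, 1.0)

The orange circle was at (5.7, 6.2) in frame 1 and (5.0, 7.2) in frame 2.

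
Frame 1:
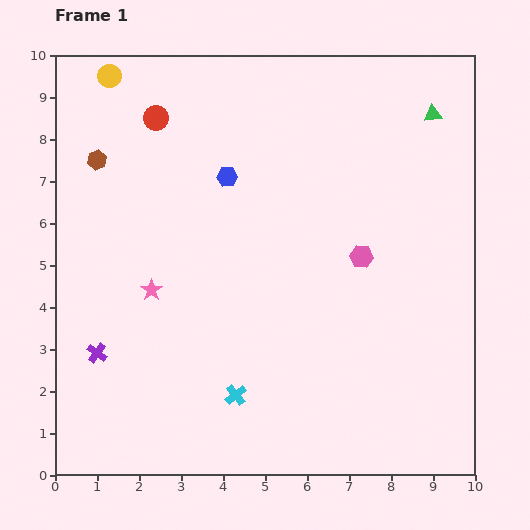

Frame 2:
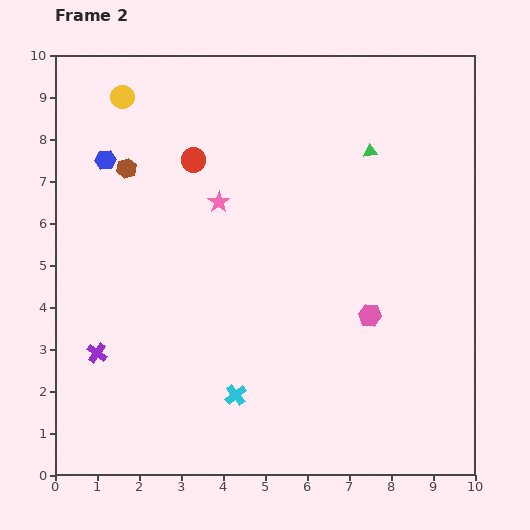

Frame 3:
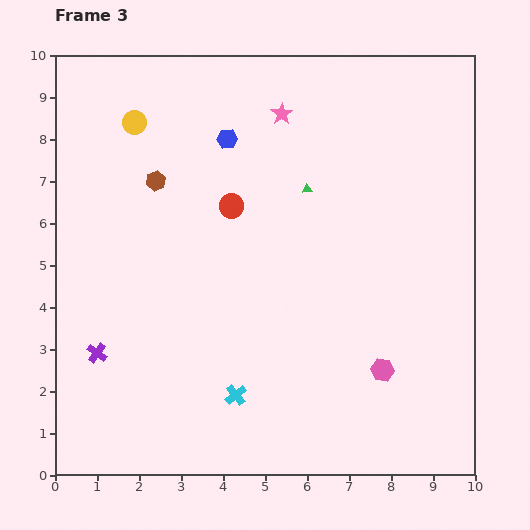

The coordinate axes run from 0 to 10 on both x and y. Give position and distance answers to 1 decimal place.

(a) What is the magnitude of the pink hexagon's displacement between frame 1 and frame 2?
1.4

The pink hexagon moved from (7.3, 5.2) to (7.5, 3.8), a distance of √(0.2² + 1.4²) ≈ 1.4.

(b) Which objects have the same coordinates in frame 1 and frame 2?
the purple cross, the cyan cross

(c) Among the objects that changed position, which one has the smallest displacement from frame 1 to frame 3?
the blue hexagon

(moved 0.9)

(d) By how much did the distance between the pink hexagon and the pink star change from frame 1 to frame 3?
+1.5

Distance in frame 1: 5.1. Distance in frame 3: 6.6.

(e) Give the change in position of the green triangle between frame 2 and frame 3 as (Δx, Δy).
(-1.5, -0.9)

The green triangle was at (7.5, 7.7) in frame 2 and (6.0, 6.8) in frame 3.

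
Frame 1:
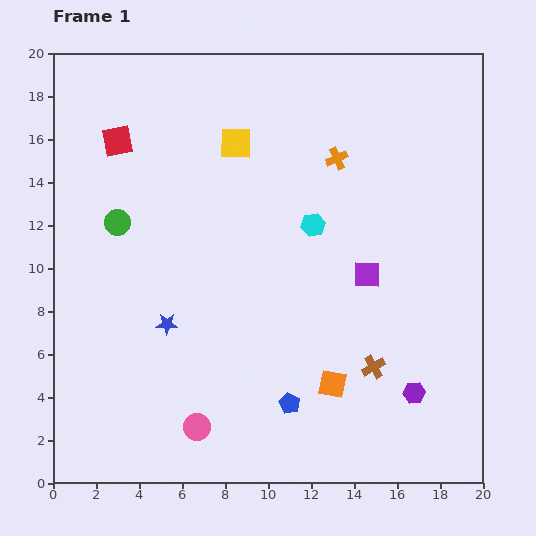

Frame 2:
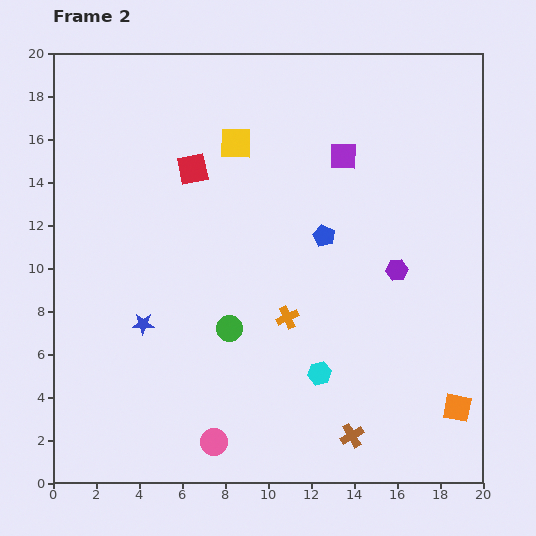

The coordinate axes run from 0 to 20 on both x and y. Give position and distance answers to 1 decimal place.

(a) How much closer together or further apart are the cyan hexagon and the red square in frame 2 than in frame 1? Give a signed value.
+1.3

Distance in frame 1: 9.9. Distance in frame 2: 11.2.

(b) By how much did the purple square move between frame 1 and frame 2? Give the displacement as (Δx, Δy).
(-1.1, 5.5)

The purple square was at (14.6, 9.7) in frame 1 and (13.5, 15.2) in frame 2.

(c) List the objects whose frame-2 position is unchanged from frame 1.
the yellow square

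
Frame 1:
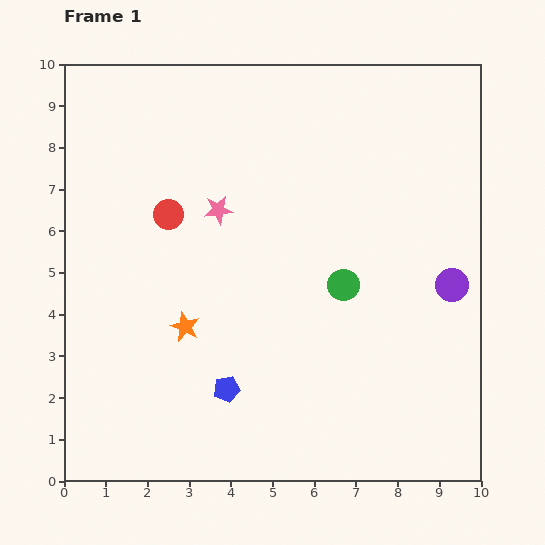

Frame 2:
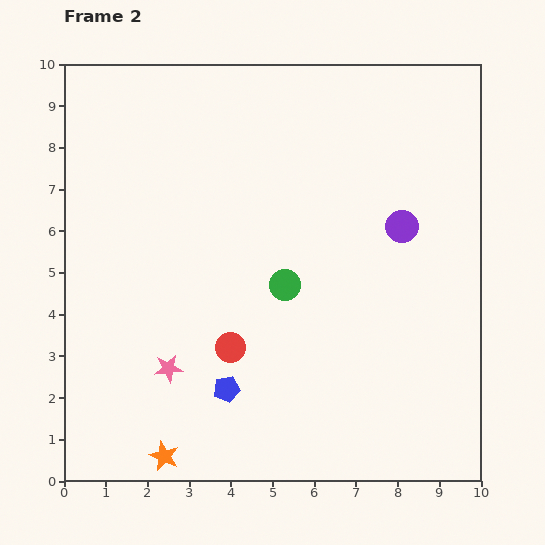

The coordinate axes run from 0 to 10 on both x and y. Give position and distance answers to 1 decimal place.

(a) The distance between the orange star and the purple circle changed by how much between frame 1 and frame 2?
+1.4

Distance in frame 1: 6.5. Distance in frame 2: 7.9.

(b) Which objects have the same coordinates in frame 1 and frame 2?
the blue pentagon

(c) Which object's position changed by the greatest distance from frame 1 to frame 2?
the pink star

(moved 4.0; next 3.5)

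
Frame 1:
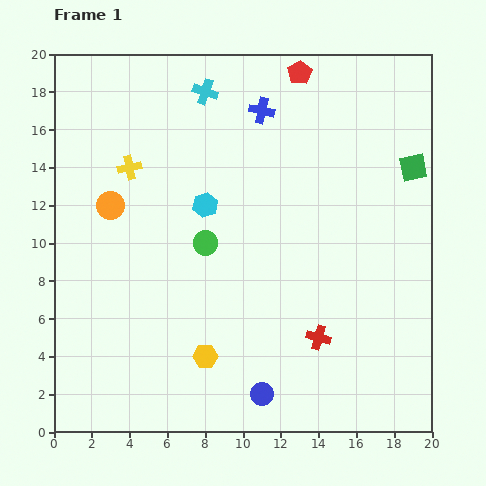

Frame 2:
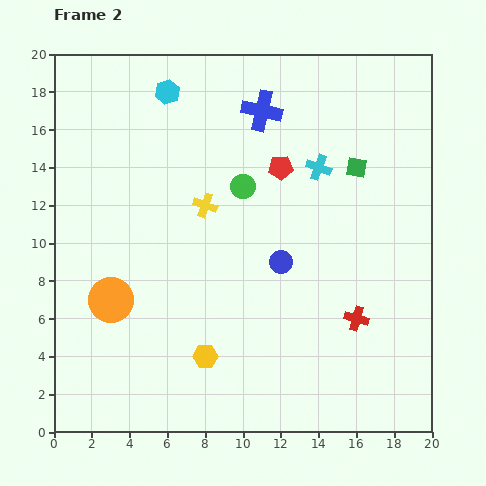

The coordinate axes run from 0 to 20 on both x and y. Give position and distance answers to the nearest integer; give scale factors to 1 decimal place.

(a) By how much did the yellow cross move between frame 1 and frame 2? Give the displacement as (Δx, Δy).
(4, -2)

The yellow cross was at (4, 14) in frame 1 and (8, 12) in frame 2.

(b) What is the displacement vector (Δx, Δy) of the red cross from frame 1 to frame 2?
(2, 1)

The red cross was at (14, 5) in frame 1 and (16, 6) in frame 2.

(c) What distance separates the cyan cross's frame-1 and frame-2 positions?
7

The cyan cross moved from (8, 18) to (14, 14), a distance of √(6² + 4²) ≈ 7.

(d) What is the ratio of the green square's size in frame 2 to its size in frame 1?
0.7×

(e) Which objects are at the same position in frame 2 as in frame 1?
the blue cross, the yellow hexagon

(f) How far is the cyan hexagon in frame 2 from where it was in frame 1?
6

The cyan hexagon moved from (8, 12) to (6, 18), a distance of √(2² + 6²) ≈ 6.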